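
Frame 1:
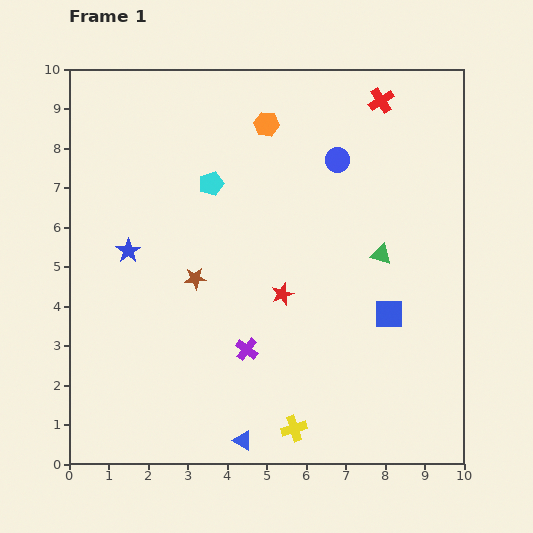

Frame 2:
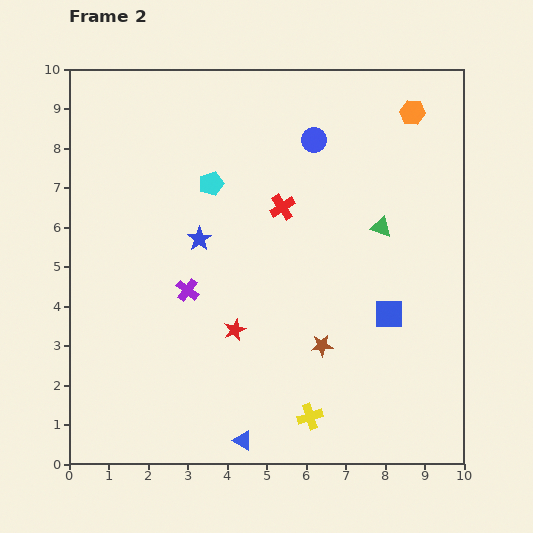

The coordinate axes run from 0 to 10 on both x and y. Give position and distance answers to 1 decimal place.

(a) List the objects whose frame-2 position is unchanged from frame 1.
the cyan pentagon, the blue triangle, the blue square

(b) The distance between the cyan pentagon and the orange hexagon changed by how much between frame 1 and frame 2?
+3.3

Distance in frame 1: 2.1. Distance in frame 2: 5.4.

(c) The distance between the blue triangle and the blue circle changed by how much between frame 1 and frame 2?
+0.3

Distance in frame 1: 7.5. Distance in frame 2: 7.8.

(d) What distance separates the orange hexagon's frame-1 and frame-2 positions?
3.7

The orange hexagon moved from (5.0, 8.6) to (8.7, 8.9), a distance of √(3.7² + 0.3²) ≈ 3.7.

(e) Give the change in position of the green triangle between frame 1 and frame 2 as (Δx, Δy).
(0.0, 0.7)

The green triangle was at (7.9, 5.3) in frame 1 and (7.9, 6.0) in frame 2.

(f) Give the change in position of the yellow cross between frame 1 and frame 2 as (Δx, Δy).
(0.4, 0.3)

The yellow cross was at (5.7, 0.9) in frame 1 and (6.1, 1.2) in frame 2.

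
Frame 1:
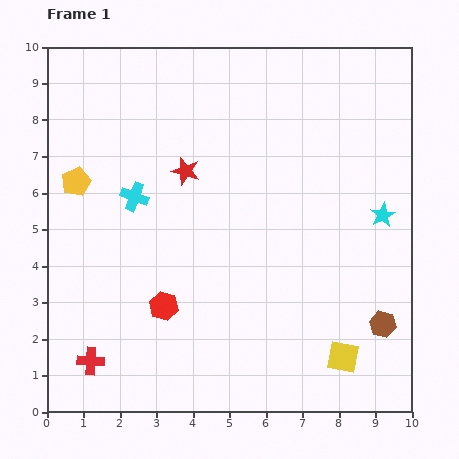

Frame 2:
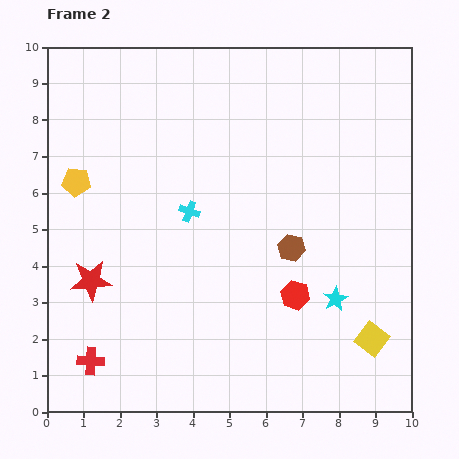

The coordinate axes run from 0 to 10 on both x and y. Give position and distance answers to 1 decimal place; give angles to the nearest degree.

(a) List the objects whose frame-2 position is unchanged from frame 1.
the yellow pentagon, the red cross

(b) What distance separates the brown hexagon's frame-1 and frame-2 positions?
3.3

The brown hexagon moved from (9.2, 2.4) to (6.7, 4.5), a distance of √(2.5² + 2.1²) ≈ 3.3.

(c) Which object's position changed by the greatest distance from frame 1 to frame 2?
the red star

(moved 4.0; next 3.6)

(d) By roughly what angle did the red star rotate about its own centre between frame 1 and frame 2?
21° counter-clockwise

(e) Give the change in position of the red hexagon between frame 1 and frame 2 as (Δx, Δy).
(3.6, 0.3)

The red hexagon was at (3.2, 2.9) in frame 1 and (6.8, 3.2) in frame 2.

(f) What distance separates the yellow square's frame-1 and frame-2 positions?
0.9

The yellow square moved from (8.1, 1.5) to (8.9, 2.0), a distance of √(0.8² + 0.5²) ≈ 0.9.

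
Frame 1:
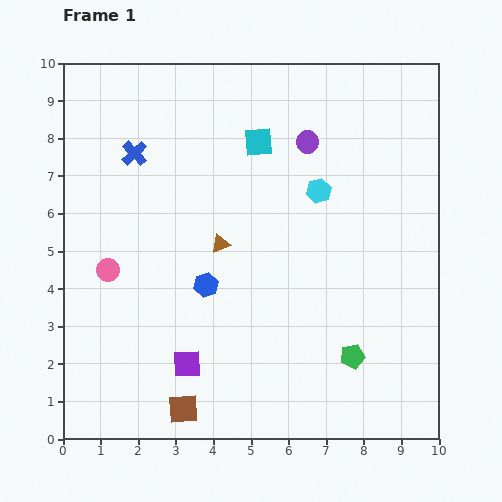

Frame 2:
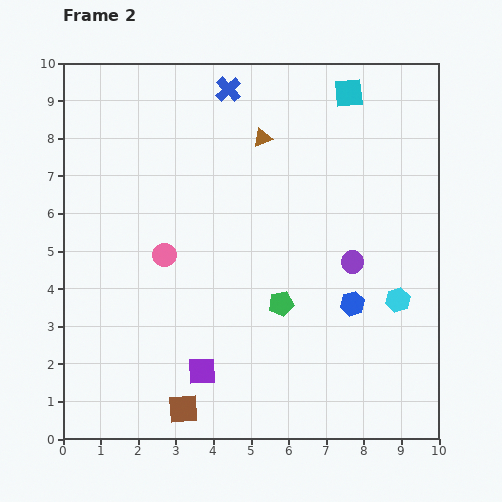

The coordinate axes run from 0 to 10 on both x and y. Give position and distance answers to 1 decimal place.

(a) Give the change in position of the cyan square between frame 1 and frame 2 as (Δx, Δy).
(2.4, 1.3)

The cyan square was at (5.2, 7.9) in frame 1 and (7.6, 9.2) in frame 2.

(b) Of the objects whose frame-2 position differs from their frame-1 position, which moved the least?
the purple square

(moved 0.4)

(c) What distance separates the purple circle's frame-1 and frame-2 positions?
3.4

The purple circle moved from (6.5, 7.9) to (7.7, 4.7), a distance of √(1.2² + 3.2²) ≈ 3.4.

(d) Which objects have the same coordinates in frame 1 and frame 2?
the brown square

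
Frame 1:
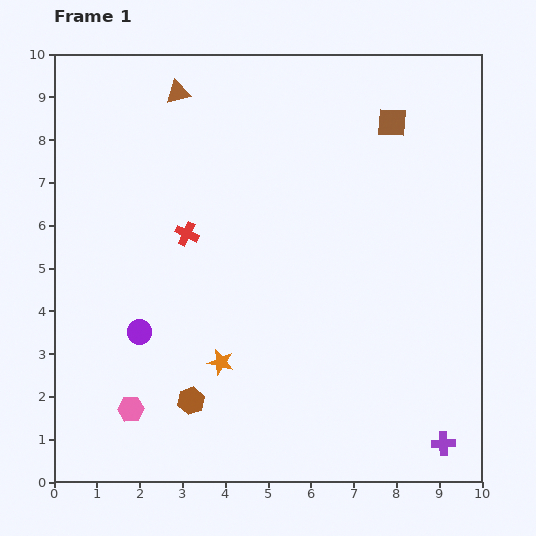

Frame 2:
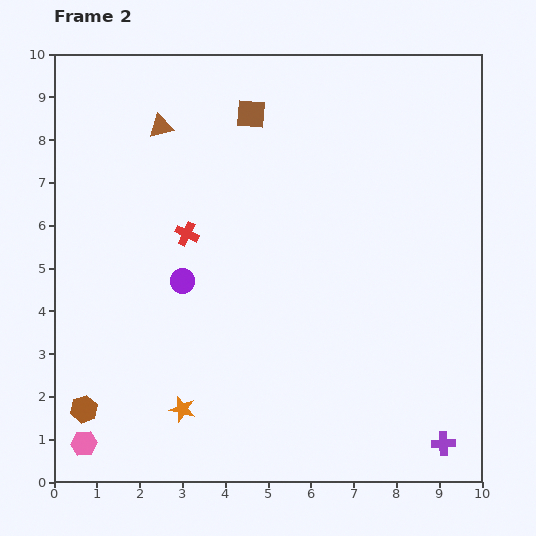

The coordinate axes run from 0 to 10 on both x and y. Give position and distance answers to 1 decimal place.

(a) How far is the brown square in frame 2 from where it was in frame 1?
3.3

The brown square moved from (7.9, 8.4) to (4.6, 8.6), a distance of √(3.3² + 0.2²) ≈ 3.3.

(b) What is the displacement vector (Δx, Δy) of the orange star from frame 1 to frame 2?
(-0.9, -1.1)

The orange star was at (3.9, 2.8) in frame 1 and (3.0, 1.7) in frame 2.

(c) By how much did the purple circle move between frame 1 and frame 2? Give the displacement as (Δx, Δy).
(1.0, 1.2)

The purple circle was at (2.0, 3.5) in frame 1 and (3.0, 4.7) in frame 2.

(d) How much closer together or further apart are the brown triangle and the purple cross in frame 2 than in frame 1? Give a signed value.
-0.4

Distance in frame 1: 10.3. Distance in frame 2: 9.9.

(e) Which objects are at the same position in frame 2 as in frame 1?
the purple cross, the red cross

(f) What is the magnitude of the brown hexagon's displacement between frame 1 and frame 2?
2.5

The brown hexagon moved from (3.2, 1.9) to (0.7, 1.7), a distance of √(2.5² + 0.2²) ≈ 2.5.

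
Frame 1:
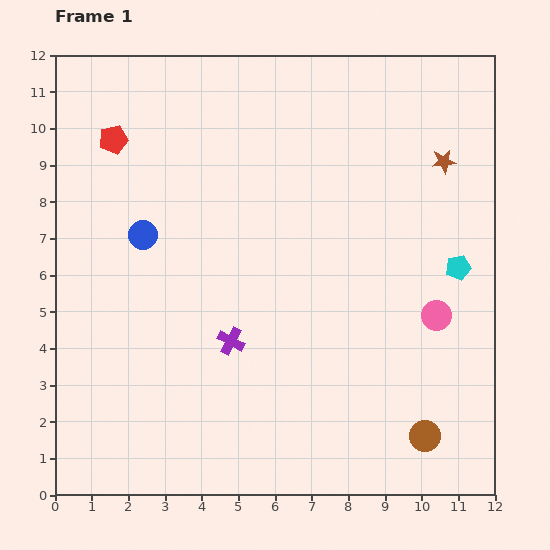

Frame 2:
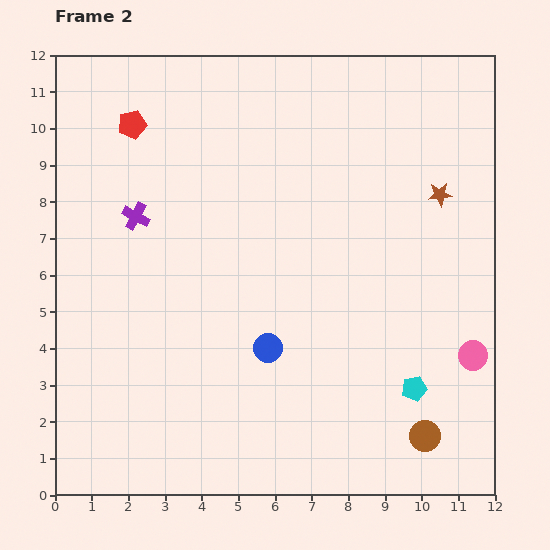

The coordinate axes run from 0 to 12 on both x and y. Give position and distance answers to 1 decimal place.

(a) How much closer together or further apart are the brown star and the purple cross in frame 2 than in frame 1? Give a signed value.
+0.7

Distance in frame 1: 7.6. Distance in frame 2: 8.3.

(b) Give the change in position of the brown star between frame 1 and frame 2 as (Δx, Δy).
(-0.1, -0.9)

The brown star was at (10.6, 9.1) in frame 1 and (10.5, 8.2) in frame 2.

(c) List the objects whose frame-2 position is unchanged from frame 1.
the brown circle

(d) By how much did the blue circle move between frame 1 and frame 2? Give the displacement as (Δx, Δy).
(3.4, -3.1)

The blue circle was at (2.4, 7.1) in frame 1 and (5.8, 4.0) in frame 2.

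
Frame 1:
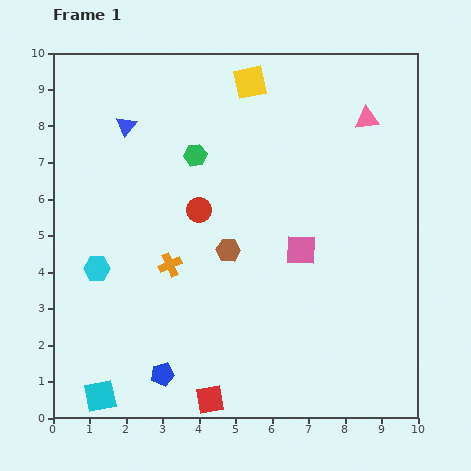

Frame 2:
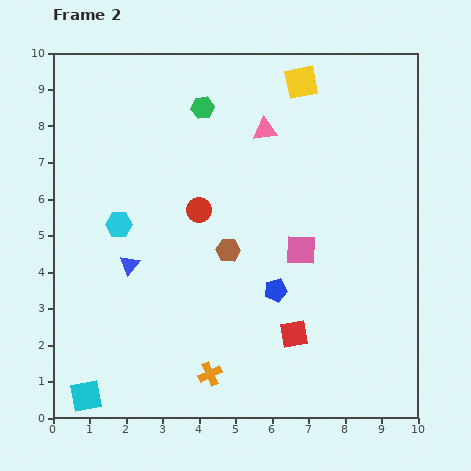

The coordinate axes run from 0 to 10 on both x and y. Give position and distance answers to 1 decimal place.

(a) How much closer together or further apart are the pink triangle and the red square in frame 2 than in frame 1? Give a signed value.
-3.1

Distance in frame 1: 8.8. Distance in frame 2: 5.7.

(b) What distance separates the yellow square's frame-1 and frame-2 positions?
1.4

The yellow square moved from (5.4, 9.2) to (6.8, 9.2), a distance of √(1.4² + 0.0²) ≈ 1.4.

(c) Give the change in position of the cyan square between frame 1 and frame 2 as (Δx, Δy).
(-0.4, 0.0)

The cyan square was at (1.3, 0.6) in frame 1 and (0.9, 0.6) in frame 2.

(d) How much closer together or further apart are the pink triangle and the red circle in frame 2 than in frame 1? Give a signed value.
-2.4

Distance in frame 1: 5.2. Distance in frame 2: 2.8.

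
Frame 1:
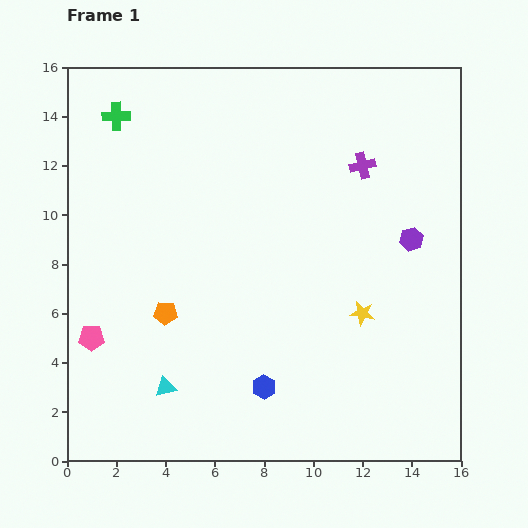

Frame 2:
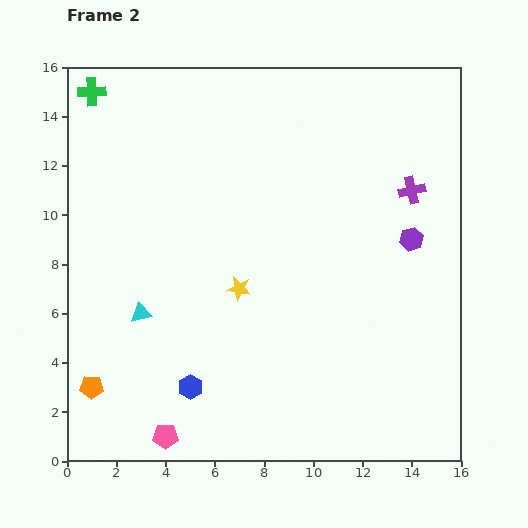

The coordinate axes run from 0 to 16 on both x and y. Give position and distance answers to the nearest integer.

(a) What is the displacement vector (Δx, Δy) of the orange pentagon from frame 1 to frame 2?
(-3, -3)

The orange pentagon was at (4, 6) in frame 1 and (1, 3) in frame 2.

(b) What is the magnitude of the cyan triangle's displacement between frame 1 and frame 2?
3

The cyan triangle moved from (4, 3) to (3, 6), a distance of √(1² + 3²) ≈ 3.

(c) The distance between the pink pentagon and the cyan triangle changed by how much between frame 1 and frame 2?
+1

Distance in frame 1: 4. Distance in frame 2: 5.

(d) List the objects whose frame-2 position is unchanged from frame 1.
the purple hexagon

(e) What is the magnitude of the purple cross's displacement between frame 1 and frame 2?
2

The purple cross moved from (12, 12) to (14, 11), a distance of √(2² + 1²) ≈ 2.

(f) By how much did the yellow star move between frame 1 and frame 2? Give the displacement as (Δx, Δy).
(-5, 1)

The yellow star was at (12, 6) in frame 1 and (7, 7) in frame 2.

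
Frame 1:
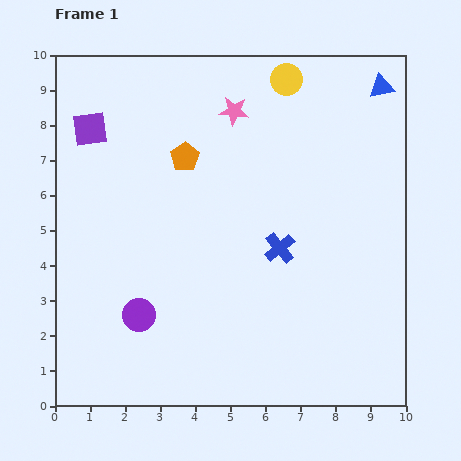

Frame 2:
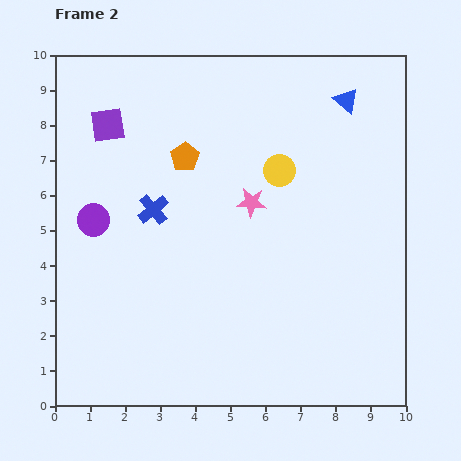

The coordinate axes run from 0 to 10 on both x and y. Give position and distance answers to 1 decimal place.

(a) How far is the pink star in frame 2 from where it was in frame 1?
2.6

The pink star moved from (5.1, 8.4) to (5.6, 5.8), a distance of √(0.5² + 2.6²) ≈ 2.6.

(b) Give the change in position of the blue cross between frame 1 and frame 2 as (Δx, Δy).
(-3.6, 1.1)

The blue cross was at (6.4, 4.5) in frame 1 and (2.8, 5.6) in frame 2.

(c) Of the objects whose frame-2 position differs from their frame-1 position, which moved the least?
the purple square

(moved 0.5)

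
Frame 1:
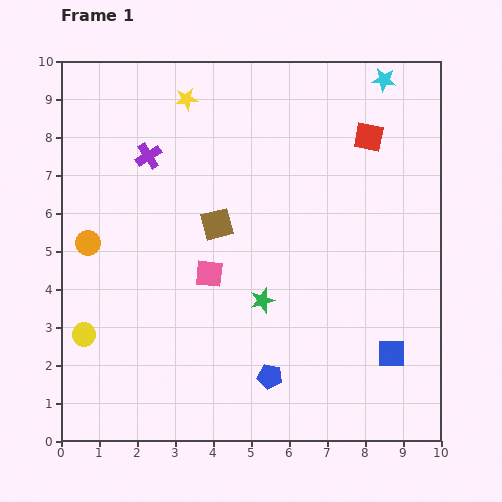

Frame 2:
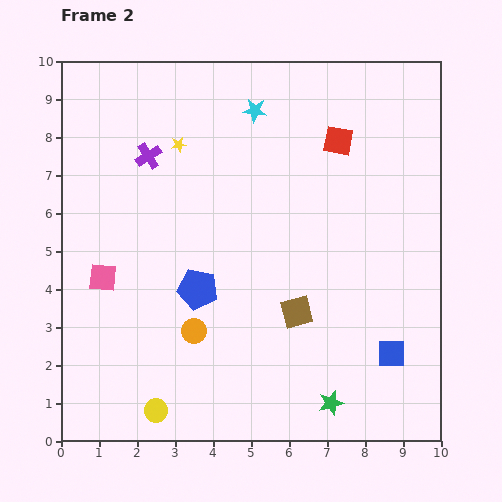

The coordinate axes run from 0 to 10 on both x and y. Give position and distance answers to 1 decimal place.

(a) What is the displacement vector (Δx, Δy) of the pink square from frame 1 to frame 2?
(-2.8, -0.1)

The pink square was at (3.9, 4.4) in frame 1 and (1.1, 4.3) in frame 2.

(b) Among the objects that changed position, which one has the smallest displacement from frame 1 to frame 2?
the red square

(moved 0.8)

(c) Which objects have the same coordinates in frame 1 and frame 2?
the blue square, the purple cross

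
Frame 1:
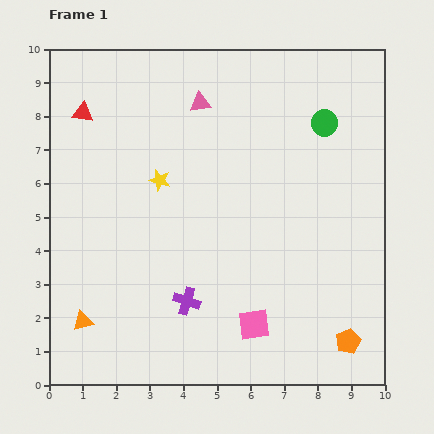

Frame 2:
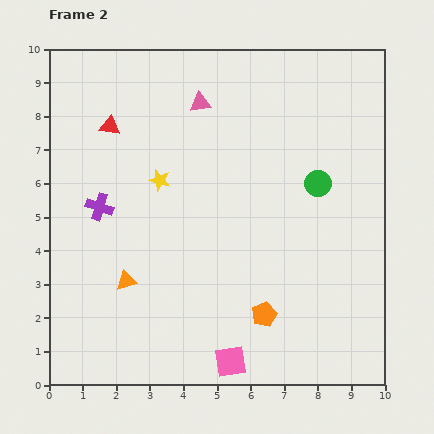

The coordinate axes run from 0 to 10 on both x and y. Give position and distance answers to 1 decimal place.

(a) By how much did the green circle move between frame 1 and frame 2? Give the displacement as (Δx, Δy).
(-0.2, -1.8)

The green circle was at (8.2, 7.8) in frame 1 and (8.0, 6.0) in frame 2.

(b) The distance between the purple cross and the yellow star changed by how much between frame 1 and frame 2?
-1.7

Distance in frame 1: 3.7. Distance in frame 2: 2.0.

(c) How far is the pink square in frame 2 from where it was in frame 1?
1.3

The pink square moved from (6.1, 1.8) to (5.4, 0.7), a distance of √(0.7² + 1.1²) ≈ 1.3.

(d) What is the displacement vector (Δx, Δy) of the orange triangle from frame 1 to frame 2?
(1.3, 1.2)

The orange triangle was at (1.0, 1.9) in frame 1 and (2.3, 3.1) in frame 2.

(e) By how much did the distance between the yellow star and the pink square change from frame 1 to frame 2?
+0.7

Distance in frame 1: 5.1. Distance in frame 2: 5.8.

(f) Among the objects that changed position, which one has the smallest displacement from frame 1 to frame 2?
the red triangle

(moved 0.9)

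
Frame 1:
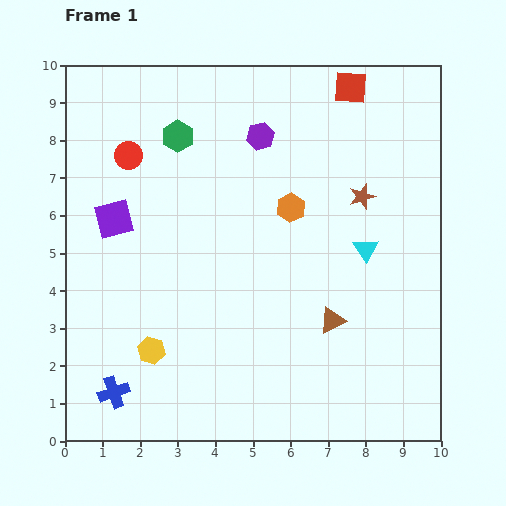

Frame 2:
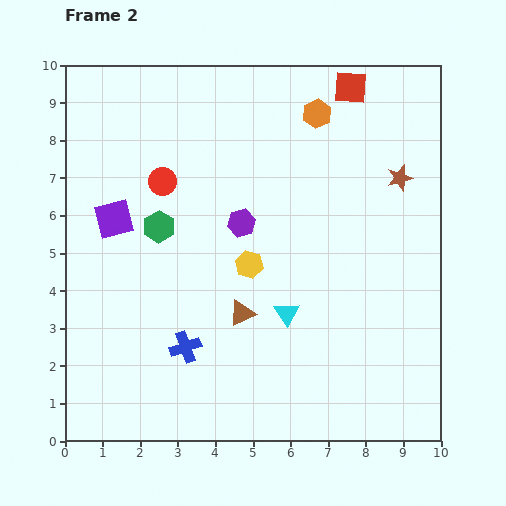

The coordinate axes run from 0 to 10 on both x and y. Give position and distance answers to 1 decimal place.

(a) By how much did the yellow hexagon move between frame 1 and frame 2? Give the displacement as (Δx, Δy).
(2.6, 2.3)

The yellow hexagon was at (2.3, 2.4) in frame 1 and (4.9, 4.7) in frame 2.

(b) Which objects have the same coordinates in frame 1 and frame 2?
the purple square, the red square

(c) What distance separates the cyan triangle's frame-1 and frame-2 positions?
2.7

The cyan triangle moved from (8.0, 5.1) to (5.9, 3.4), a distance of √(2.1² + 1.7²) ≈ 2.7.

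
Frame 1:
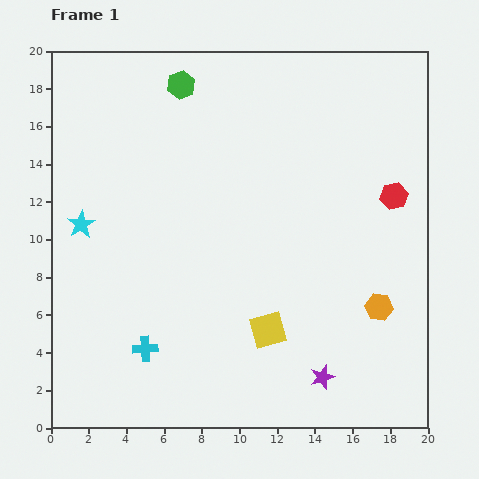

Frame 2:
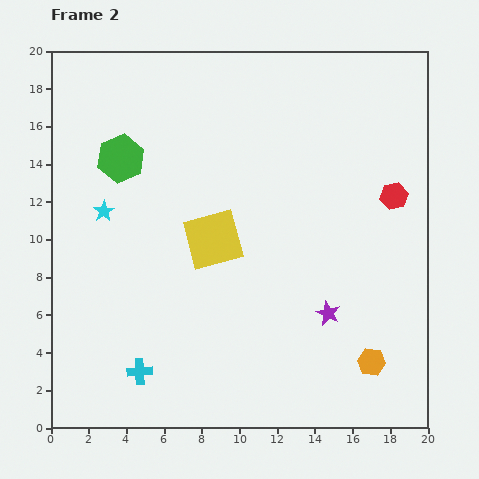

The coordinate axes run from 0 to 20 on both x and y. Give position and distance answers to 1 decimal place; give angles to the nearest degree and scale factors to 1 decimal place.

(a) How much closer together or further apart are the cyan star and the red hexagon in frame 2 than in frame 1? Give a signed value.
-1.3

Distance in frame 1: 16.7. Distance in frame 2: 15.4.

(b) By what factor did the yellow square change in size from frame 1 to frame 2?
1.6×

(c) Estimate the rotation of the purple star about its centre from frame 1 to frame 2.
30° counter-clockwise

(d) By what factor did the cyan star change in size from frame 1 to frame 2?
0.8×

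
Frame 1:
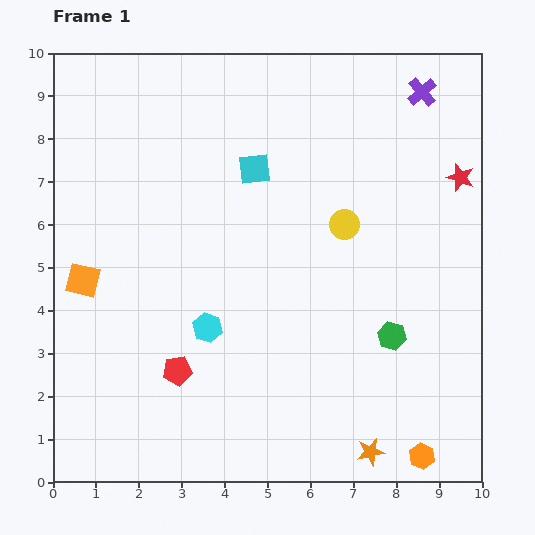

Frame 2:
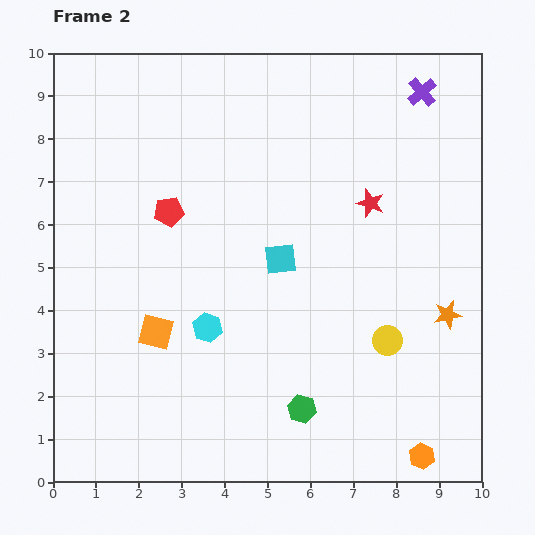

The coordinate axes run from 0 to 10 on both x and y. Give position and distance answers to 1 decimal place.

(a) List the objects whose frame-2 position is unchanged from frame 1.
the orange hexagon, the purple cross, the cyan hexagon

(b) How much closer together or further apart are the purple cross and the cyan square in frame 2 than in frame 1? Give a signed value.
+0.8

Distance in frame 1: 4.3. Distance in frame 2: 5.1.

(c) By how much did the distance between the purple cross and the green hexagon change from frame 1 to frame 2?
+2.2

Distance in frame 1: 5.7. Distance in frame 2: 7.9.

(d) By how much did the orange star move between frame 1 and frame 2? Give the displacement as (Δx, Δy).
(1.8, 3.2)

The orange star was at (7.4, 0.7) in frame 1 and (9.2, 3.9) in frame 2.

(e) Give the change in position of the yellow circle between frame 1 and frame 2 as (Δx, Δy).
(1.0, -2.7)

The yellow circle was at (6.8, 6.0) in frame 1 and (7.8, 3.3) in frame 2.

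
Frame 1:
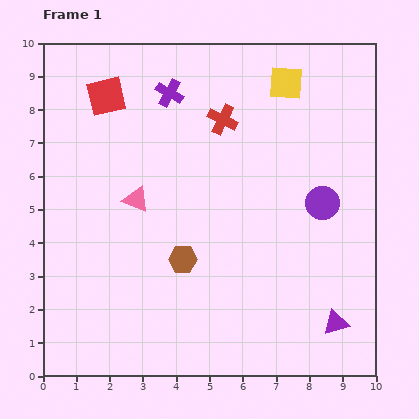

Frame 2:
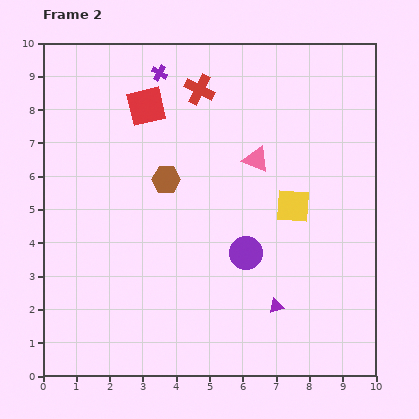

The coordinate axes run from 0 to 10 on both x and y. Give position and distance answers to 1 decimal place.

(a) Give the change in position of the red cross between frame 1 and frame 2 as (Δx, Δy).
(-0.7, 0.9)

The red cross was at (5.4, 7.7) in frame 1 and (4.7, 8.6) in frame 2.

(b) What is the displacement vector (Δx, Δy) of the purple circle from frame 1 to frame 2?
(-2.3, -1.5)

The purple circle was at (8.4, 5.2) in frame 1 and (6.1, 3.7) in frame 2.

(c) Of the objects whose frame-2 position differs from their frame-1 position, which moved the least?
the purple cross

(moved 0.7)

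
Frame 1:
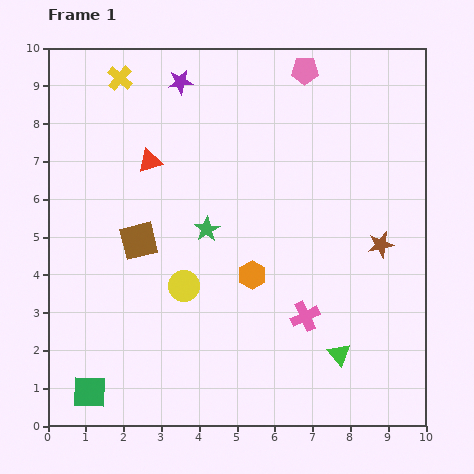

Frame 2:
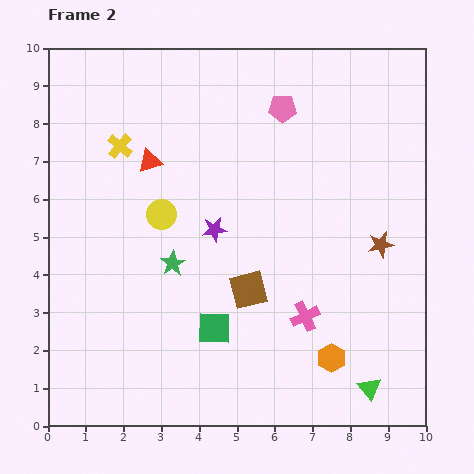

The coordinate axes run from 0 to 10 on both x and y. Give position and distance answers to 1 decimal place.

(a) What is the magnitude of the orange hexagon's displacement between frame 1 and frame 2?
3.0

The orange hexagon moved from (5.4, 4.0) to (7.5, 1.8), a distance of √(2.1² + 2.2²) ≈ 3.0.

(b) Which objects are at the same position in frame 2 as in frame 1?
the brown star, the pink cross, the red triangle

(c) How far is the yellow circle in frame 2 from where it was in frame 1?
2.0

The yellow circle moved from (3.6, 3.7) to (3.0, 5.6), a distance of √(0.6² + 1.9²) ≈ 2.0.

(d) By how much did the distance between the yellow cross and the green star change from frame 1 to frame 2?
-1.2

Distance in frame 1: 4.6. Distance in frame 2: 3.4.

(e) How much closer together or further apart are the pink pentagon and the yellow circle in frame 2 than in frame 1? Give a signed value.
-2.2

Distance in frame 1: 6.5. Distance in frame 2: 4.3.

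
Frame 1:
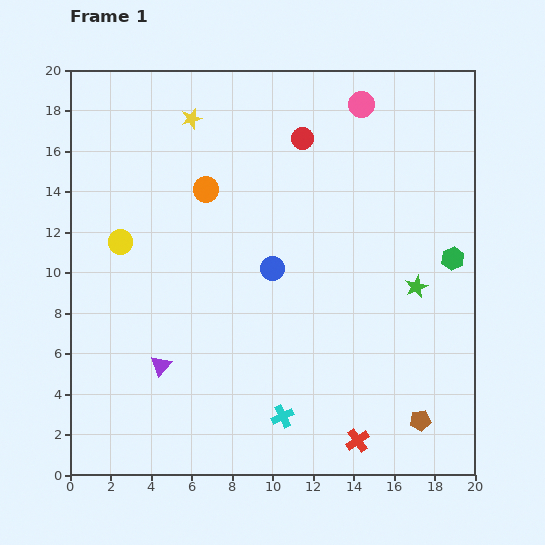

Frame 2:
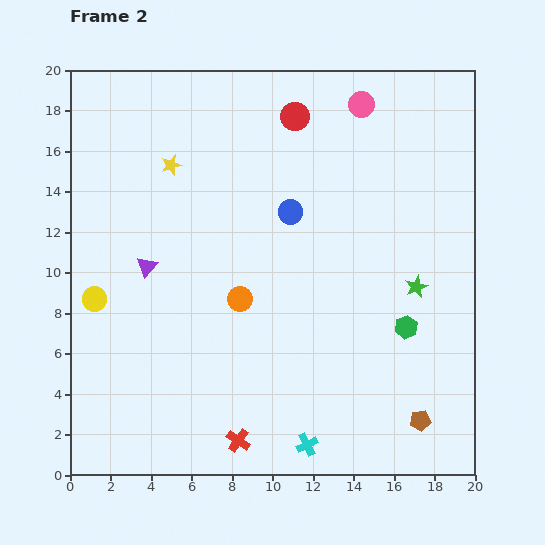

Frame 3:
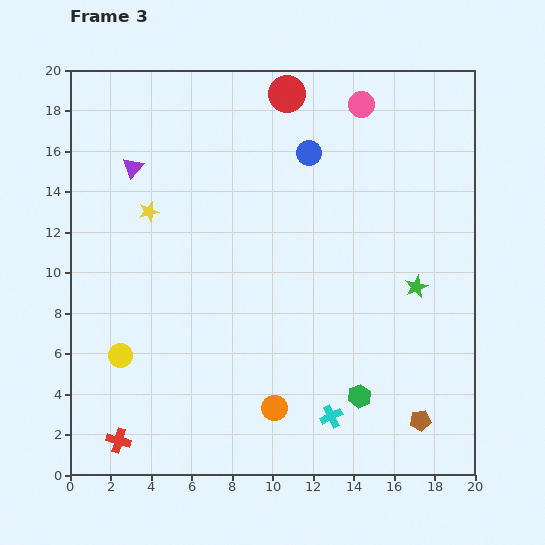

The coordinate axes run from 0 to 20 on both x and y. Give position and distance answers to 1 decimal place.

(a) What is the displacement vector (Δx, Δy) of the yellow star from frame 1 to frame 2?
(-1.0, -2.3)

The yellow star was at (6.0, 17.6) in frame 1 and (5.0, 15.3) in frame 2.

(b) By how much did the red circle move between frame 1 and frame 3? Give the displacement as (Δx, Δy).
(-0.8, 2.2)

The red circle was at (11.5, 16.6) in frame 1 and (10.7, 18.8) in frame 3.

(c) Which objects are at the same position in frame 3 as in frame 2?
the green star, the pink circle, the brown pentagon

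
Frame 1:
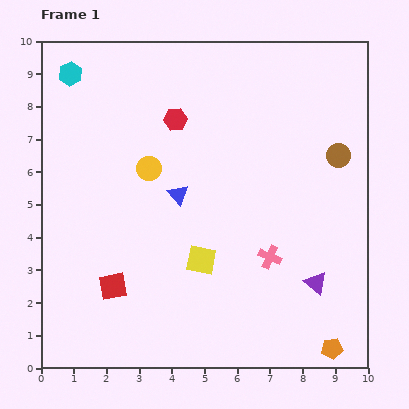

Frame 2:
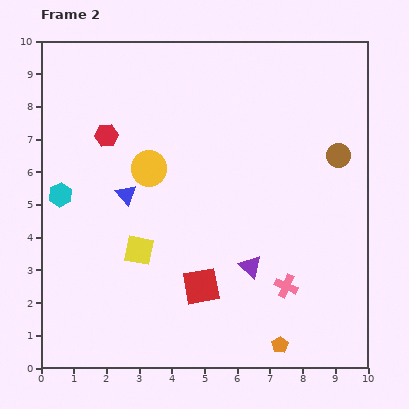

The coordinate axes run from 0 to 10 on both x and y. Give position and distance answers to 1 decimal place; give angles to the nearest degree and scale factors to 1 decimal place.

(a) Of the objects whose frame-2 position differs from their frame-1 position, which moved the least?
the pink cross

(moved 1.0)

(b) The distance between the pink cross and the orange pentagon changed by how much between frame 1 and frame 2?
-1.6

Distance in frame 1: 3.4. Distance in frame 2: 1.8.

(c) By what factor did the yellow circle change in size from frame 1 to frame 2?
1.4×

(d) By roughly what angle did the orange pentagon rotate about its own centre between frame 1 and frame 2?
26° counter-clockwise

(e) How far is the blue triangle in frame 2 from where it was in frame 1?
1.6

The blue triangle moved from (4.2, 5.3) to (2.6, 5.3), a distance of √(1.6² + 0.0²) ≈ 1.6.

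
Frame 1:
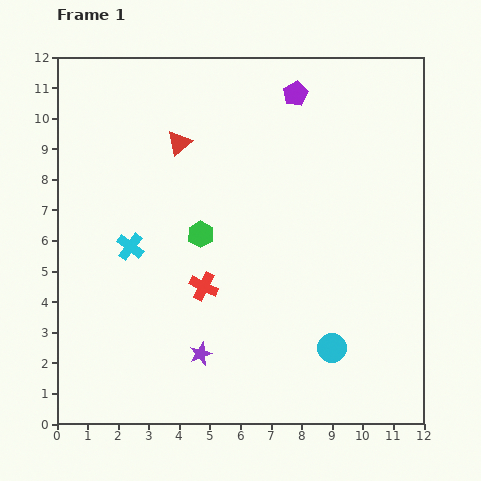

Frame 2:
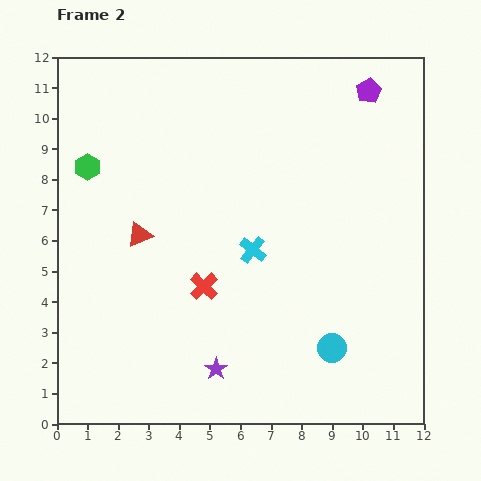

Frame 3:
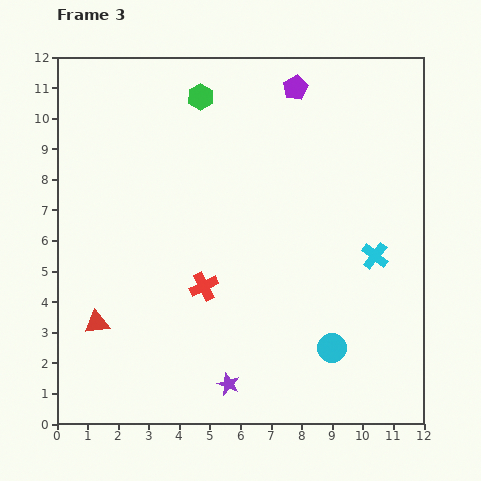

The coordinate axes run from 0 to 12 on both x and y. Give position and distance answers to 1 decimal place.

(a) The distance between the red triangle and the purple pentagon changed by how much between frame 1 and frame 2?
+4.8

Distance in frame 1: 4.1. Distance in frame 2: 8.9.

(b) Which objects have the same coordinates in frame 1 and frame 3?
the cyan circle, the red cross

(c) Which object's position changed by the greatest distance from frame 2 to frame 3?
the green hexagon

(moved 4.4; next 4.0)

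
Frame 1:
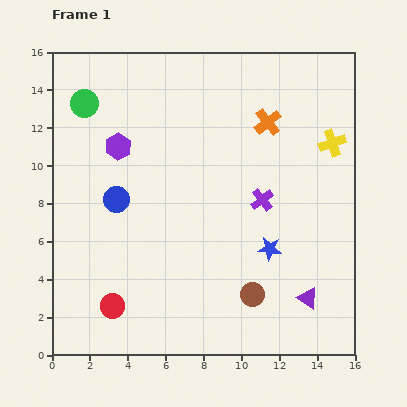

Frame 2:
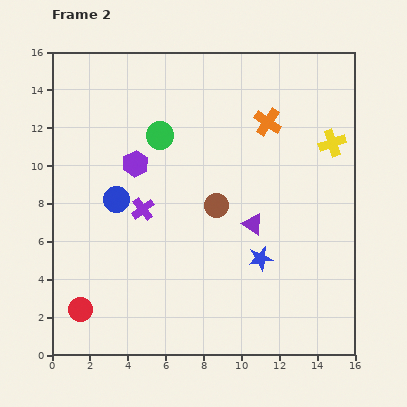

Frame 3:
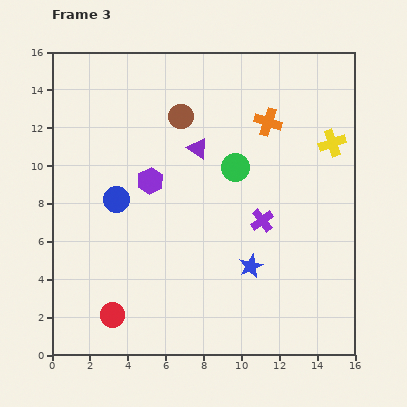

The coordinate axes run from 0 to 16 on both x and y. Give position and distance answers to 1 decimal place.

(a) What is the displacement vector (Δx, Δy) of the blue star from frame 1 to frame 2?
(-0.5, -0.5)

The blue star was at (11.5, 5.6) in frame 1 and (11.0, 5.1) in frame 2.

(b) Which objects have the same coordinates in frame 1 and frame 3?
the blue circle, the yellow cross, the orange cross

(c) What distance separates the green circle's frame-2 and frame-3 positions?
4.3

The green circle moved from (5.7, 11.6) to (9.7, 9.9), a distance of √(4.0² + 1.7²) ≈ 4.3.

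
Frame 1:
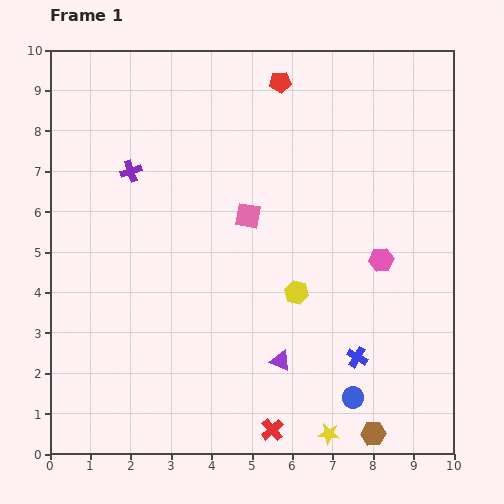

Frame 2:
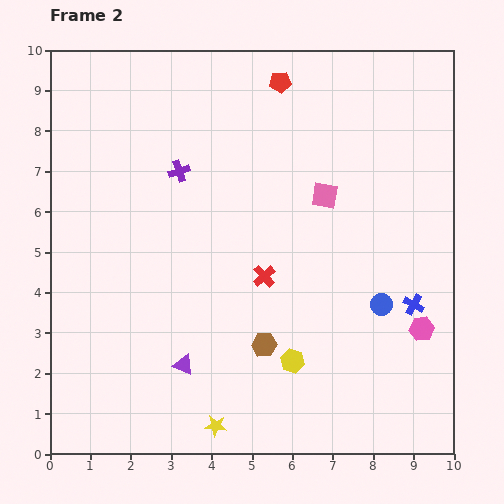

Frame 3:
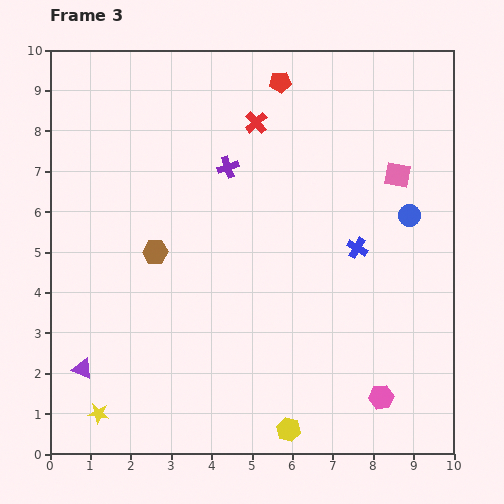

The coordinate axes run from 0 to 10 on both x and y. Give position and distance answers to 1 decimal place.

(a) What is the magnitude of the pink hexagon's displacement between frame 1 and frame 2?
2.0

The pink hexagon moved from (8.2, 4.8) to (9.2, 3.1), a distance of √(1.0² + 1.7²) ≈ 2.0.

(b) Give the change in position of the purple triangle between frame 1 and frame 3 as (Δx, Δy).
(-4.9, -0.2)

The purple triangle was at (5.7, 2.3) in frame 1 and (0.8, 2.1) in frame 3.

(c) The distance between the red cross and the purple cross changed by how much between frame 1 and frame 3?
-6.0

Distance in frame 1: 7.3. Distance in frame 3: 1.3.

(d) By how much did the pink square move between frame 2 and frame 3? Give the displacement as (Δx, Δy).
(1.8, 0.5)

The pink square was at (6.8, 6.4) in frame 2 and (8.6, 6.9) in frame 3.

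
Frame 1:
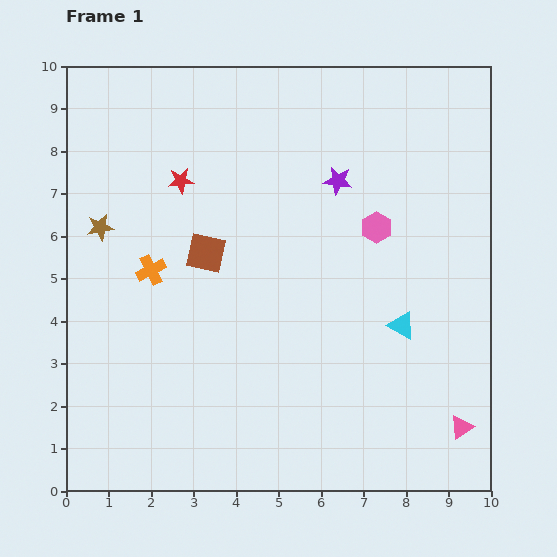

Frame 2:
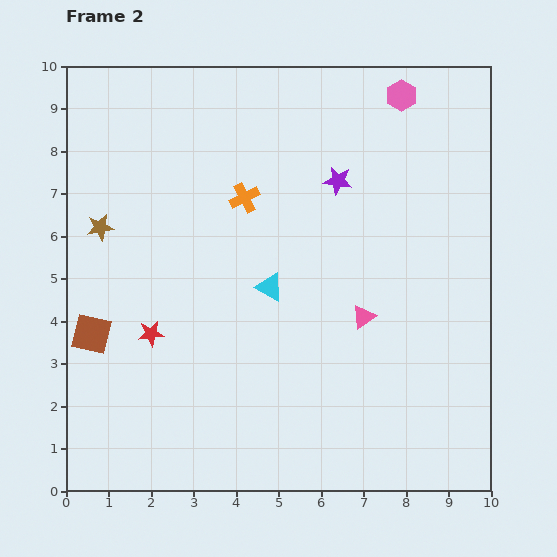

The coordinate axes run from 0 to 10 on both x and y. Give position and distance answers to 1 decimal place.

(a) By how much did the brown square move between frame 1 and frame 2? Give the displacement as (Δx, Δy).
(-2.7, -1.9)

The brown square was at (3.3, 5.6) in frame 1 and (0.6, 3.7) in frame 2.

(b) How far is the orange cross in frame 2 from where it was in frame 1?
2.8

The orange cross moved from (2.0, 5.2) to (4.2, 6.9), a distance of √(2.2² + 1.7²) ≈ 2.8.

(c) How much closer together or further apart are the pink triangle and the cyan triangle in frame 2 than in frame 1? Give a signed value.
-0.5

Distance in frame 1: 2.8. Distance in frame 2: 2.3.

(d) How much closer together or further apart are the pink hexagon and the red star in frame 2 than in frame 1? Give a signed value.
+3.4

Distance in frame 1: 4.7. Distance in frame 2: 8.1.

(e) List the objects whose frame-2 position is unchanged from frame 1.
the brown star, the purple star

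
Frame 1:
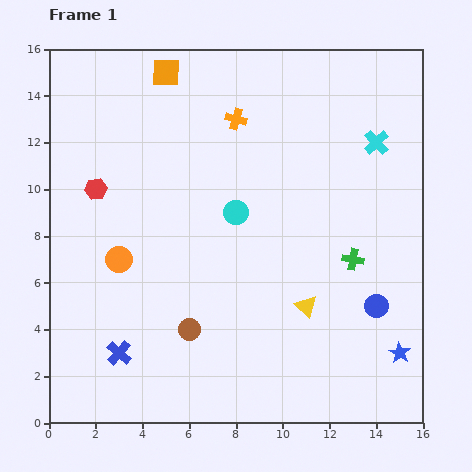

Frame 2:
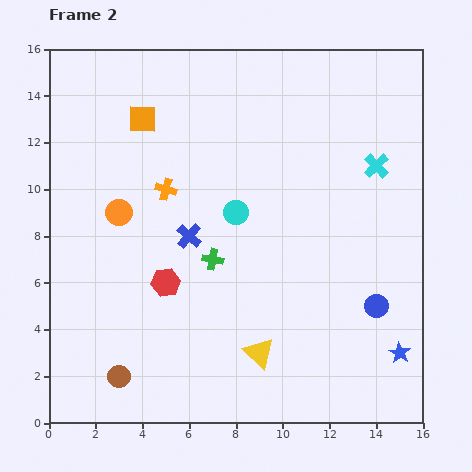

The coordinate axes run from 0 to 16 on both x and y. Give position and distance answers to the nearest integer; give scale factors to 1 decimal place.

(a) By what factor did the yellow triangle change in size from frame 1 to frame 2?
1.4×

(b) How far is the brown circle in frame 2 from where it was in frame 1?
4

The brown circle moved from (6, 4) to (3, 2), a distance of √(3² + 2²) ≈ 4.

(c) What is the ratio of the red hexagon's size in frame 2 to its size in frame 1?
1.3×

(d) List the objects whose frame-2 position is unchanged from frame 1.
the blue circle, the cyan circle, the blue star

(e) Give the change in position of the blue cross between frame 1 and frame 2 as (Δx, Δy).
(3, 5)

The blue cross was at (3, 3) in frame 1 and (6, 8) in frame 2.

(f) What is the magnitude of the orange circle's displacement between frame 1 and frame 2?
2

The orange circle moved from (3, 7) to (3, 9), a distance of √(0² + 2²) ≈ 2.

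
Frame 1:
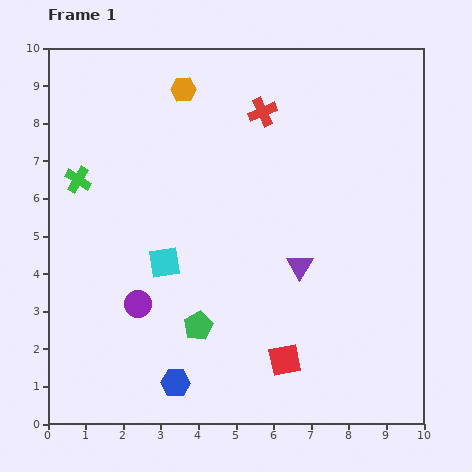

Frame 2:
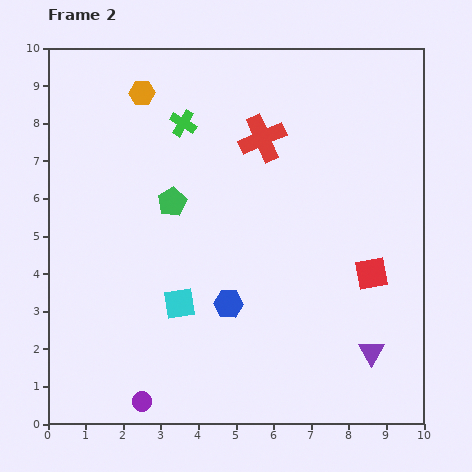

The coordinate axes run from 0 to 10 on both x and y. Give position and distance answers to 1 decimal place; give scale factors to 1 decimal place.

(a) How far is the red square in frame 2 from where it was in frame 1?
3.3

The red square moved from (6.3, 1.7) to (8.6, 4.0), a distance of √(2.3² + 2.3²) ≈ 3.3.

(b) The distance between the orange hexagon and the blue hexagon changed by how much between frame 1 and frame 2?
-1.7

Distance in frame 1: 7.8. Distance in frame 2: 6.1.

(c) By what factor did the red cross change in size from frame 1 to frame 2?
1.6×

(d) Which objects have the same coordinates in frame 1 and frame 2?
none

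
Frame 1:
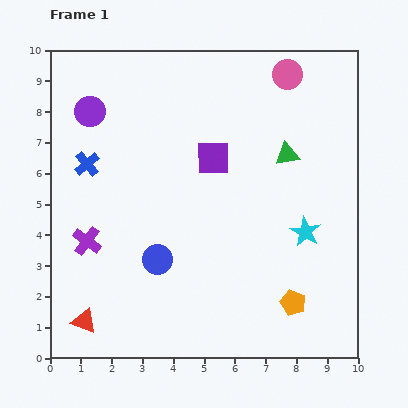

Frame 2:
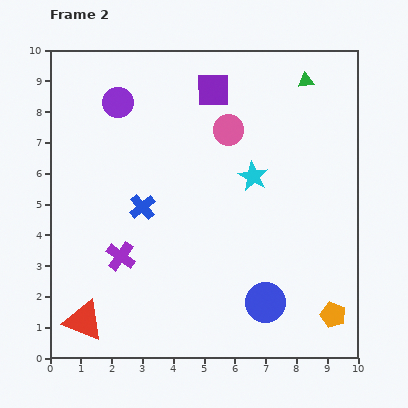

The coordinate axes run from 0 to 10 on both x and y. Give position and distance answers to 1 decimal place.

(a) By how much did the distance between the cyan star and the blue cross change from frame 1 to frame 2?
-3.7

Distance in frame 1: 7.4. Distance in frame 2: 3.7.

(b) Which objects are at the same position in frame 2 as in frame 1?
the red triangle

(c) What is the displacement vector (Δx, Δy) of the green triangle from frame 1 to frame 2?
(0.6, 2.4)

The green triangle was at (7.7, 6.6) in frame 1 and (8.3, 9.0) in frame 2.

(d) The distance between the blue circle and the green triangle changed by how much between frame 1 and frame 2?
+1.9

Distance in frame 1: 5.4. Distance in frame 2: 7.3.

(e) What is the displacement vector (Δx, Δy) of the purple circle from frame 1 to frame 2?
(0.9, 0.3)

The purple circle was at (1.3, 8.0) in frame 1 and (2.2, 8.3) in frame 2.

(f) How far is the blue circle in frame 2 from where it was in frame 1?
3.8

The blue circle moved from (3.5, 3.2) to (7.0, 1.8), a distance of √(3.5² + 1.4²) ≈ 3.8.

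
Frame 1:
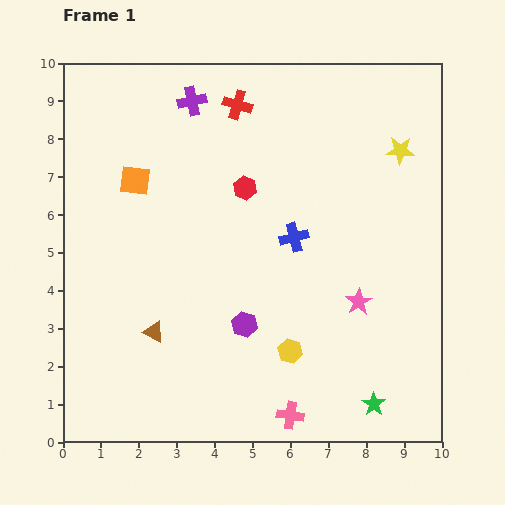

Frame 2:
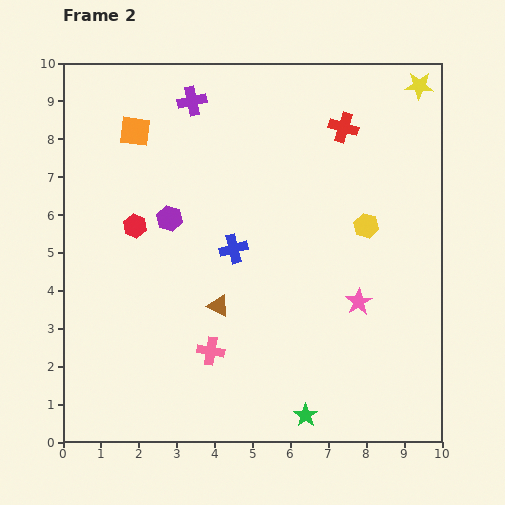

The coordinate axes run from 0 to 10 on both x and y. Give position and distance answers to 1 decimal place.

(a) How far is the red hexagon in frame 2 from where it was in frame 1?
3.1

The red hexagon moved from (4.8, 6.7) to (1.9, 5.7), a distance of √(2.9² + 1.0²) ≈ 3.1.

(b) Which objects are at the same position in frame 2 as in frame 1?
the pink star, the purple cross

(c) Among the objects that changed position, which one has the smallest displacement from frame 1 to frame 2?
the orange square

(moved 1.3)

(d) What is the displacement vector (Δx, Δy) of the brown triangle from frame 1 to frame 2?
(1.7, 0.7)

The brown triangle was at (2.4, 2.9) in frame 1 and (4.1, 3.6) in frame 2.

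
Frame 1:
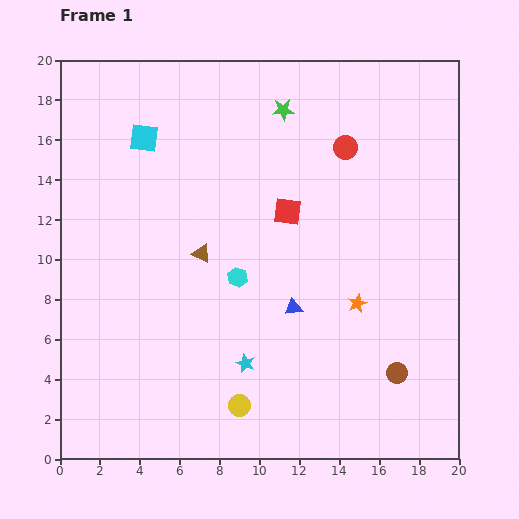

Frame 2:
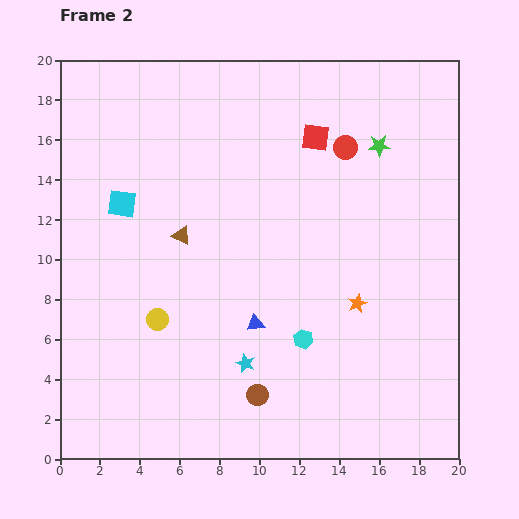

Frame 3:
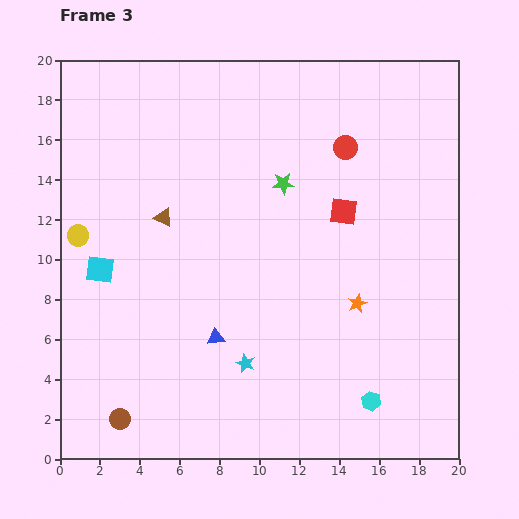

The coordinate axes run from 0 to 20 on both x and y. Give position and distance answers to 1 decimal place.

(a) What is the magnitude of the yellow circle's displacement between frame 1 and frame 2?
5.9

The yellow circle moved from (9.0, 2.7) to (4.9, 7.0), a distance of √(4.1² + 4.3²) ≈ 5.9.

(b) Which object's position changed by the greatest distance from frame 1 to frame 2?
the brown circle

(moved 7.1; next 5.9)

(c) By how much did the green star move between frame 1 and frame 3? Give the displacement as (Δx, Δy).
(0.0, -3.7)

The green star was at (11.2, 17.5) in frame 1 and (11.2, 13.8) in frame 3.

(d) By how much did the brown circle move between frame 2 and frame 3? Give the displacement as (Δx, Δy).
(-6.9, -1.2)

The brown circle was at (9.9, 3.2) in frame 2 and (3.0, 2.0) in frame 3.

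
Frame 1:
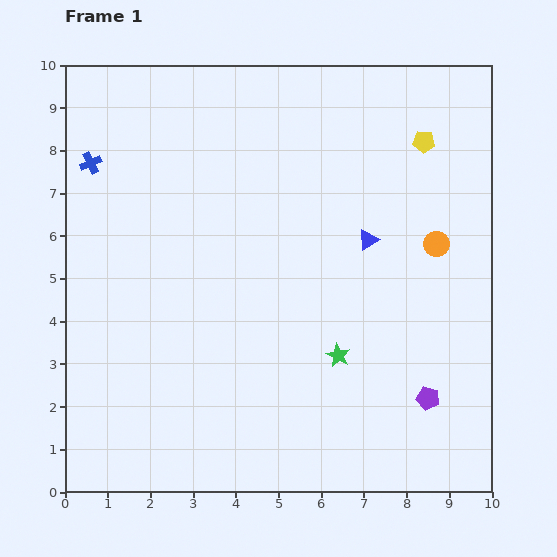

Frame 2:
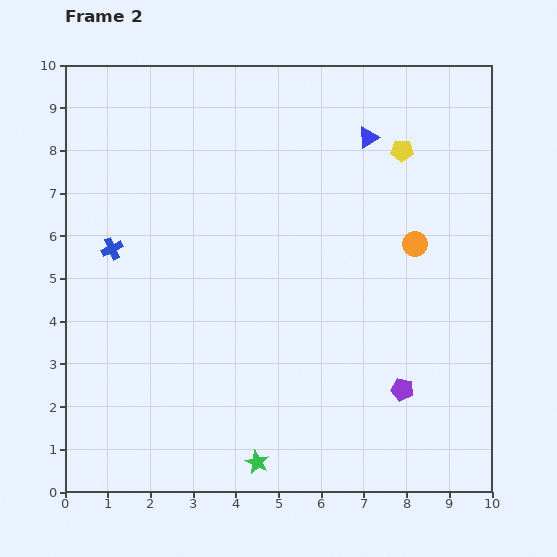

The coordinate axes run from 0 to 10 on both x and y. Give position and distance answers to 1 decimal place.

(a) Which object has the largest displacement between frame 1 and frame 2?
the green star

(moved 3.1; next 2.4)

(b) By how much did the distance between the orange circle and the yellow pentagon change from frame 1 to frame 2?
-0.2

Distance in frame 1: 2.4. Distance in frame 2: 2.2.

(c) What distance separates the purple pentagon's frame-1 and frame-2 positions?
0.6

The purple pentagon moved from (8.5, 2.2) to (7.9, 2.4), a distance of √(0.6² + 0.2²) ≈ 0.6.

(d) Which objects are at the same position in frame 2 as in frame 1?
none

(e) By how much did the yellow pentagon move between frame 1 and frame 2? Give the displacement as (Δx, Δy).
(-0.5, -0.2)

The yellow pentagon was at (8.4, 8.2) in frame 1 and (7.9, 8.0) in frame 2.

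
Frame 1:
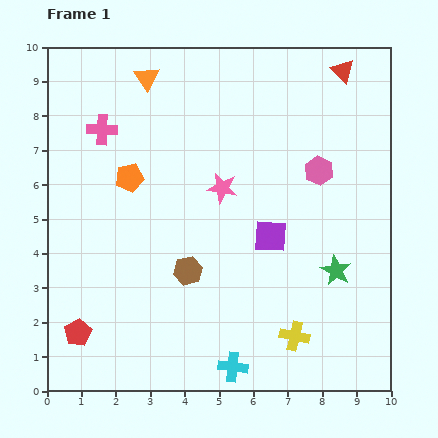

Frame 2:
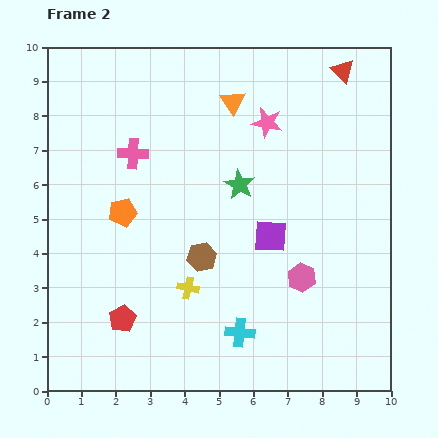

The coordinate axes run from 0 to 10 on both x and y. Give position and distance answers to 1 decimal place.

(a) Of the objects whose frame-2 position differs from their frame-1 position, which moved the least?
the brown hexagon

(moved 0.6)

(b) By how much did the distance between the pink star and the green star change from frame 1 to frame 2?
-2.1

Distance in frame 1: 4.1. Distance in frame 2: 2.0.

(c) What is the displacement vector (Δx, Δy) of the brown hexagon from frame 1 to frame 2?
(0.4, 0.4)

The brown hexagon was at (4.1, 3.5) in frame 1 and (4.5, 3.9) in frame 2.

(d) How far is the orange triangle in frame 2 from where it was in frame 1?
2.6

The orange triangle moved from (2.9, 9.1) to (5.4, 8.4), a distance of √(2.5² + 0.7²) ≈ 2.6.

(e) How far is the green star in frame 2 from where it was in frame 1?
3.8

The green star moved from (8.4, 3.5) to (5.6, 6.0), a distance of √(2.8² + 2.5²) ≈ 3.8.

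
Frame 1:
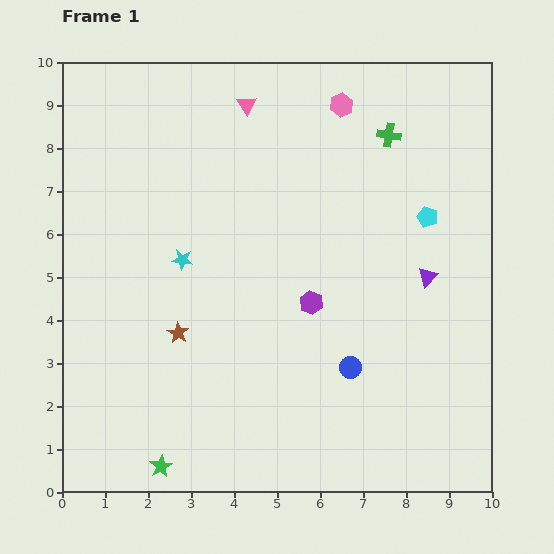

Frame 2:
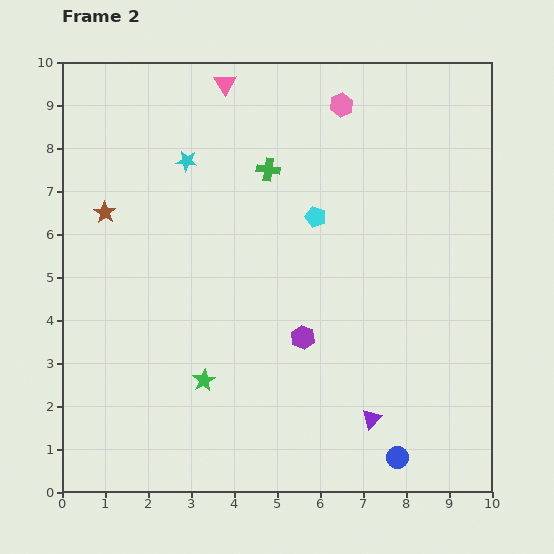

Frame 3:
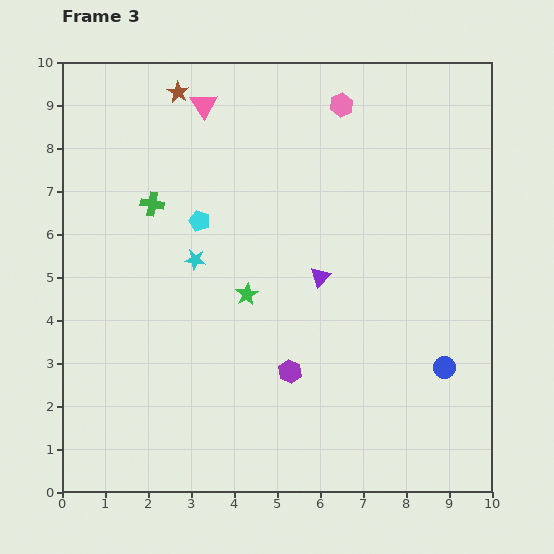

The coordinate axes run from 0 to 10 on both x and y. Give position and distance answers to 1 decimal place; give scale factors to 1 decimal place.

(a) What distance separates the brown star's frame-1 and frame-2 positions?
3.3

The brown star moved from (2.7, 3.7) to (1.0, 6.5), a distance of √(1.7² + 2.8²) ≈ 3.3.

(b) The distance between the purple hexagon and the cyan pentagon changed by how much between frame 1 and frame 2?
-0.6

Distance in frame 1: 3.4. Distance in frame 2: 2.8.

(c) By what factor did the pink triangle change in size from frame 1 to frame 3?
1.4×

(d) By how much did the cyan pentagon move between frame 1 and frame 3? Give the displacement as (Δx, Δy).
(-5.3, -0.1)

The cyan pentagon was at (8.5, 6.4) in frame 1 and (3.2, 6.3) in frame 3.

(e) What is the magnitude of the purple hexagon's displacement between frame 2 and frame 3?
0.9

The purple hexagon moved from (5.6, 3.6) to (5.3, 2.8), a distance of √(0.3² + 0.8²) ≈ 0.9.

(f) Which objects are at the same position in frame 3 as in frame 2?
the pink hexagon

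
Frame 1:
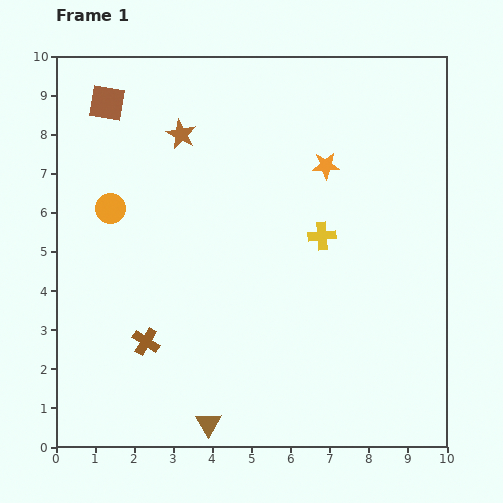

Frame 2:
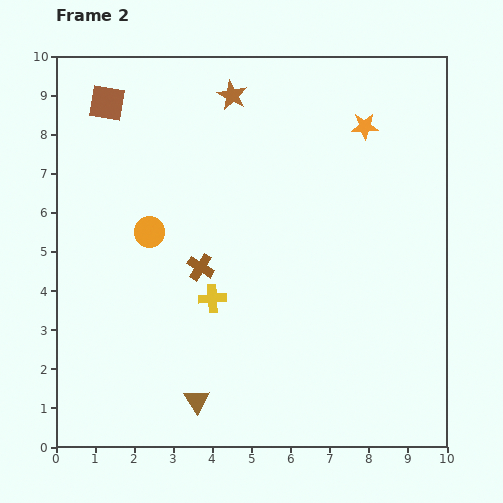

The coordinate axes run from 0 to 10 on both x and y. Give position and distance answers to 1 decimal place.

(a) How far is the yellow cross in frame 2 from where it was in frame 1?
3.2

The yellow cross moved from (6.8, 5.4) to (4.0, 3.8), a distance of √(2.8² + 1.6²) ≈ 3.2.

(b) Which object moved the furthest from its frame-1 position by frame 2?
the yellow cross

(moved 3.2; next 2.4)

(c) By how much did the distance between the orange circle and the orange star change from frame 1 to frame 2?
+0.5

Distance in frame 1: 5.6. Distance in frame 2: 6.1.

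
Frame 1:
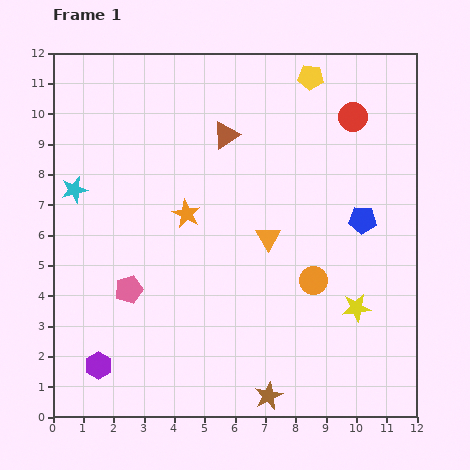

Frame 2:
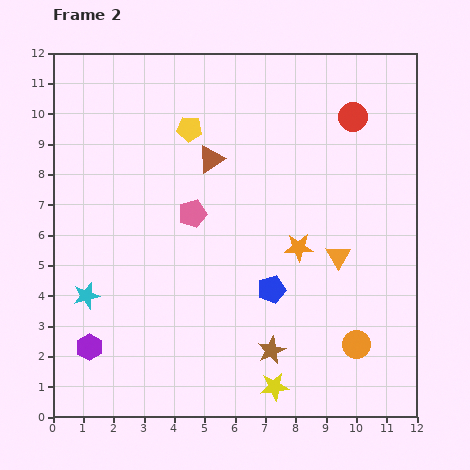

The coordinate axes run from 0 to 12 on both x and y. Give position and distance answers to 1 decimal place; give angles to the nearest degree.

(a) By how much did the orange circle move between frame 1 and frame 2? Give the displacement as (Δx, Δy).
(1.4, -2.1)

The orange circle was at (8.6, 4.5) in frame 1 and (10.0, 2.4) in frame 2.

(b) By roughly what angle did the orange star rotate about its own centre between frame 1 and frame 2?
29° counter-clockwise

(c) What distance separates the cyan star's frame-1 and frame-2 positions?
3.5

The cyan star moved from (0.7, 7.5) to (1.1, 4.0), a distance of √(0.4² + 3.5²) ≈ 3.5.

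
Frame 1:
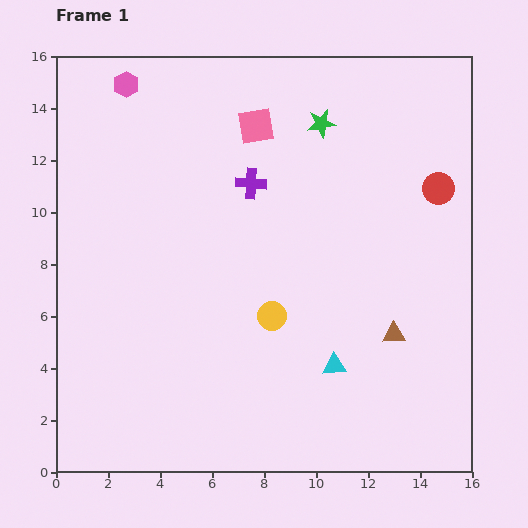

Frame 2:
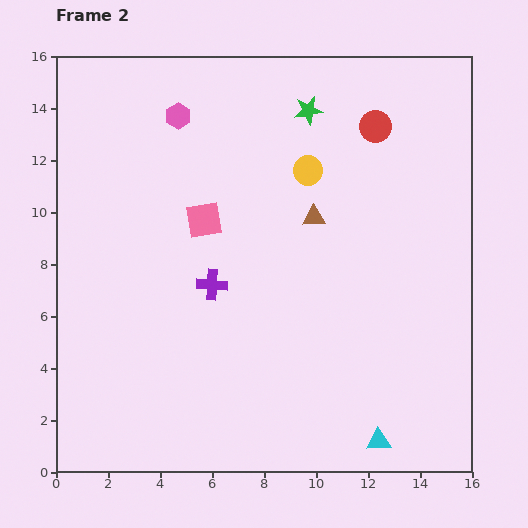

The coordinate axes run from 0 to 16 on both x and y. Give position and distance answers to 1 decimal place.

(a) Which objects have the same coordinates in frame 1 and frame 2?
none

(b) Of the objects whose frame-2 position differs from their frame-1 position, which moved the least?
the green star

(moved 0.7)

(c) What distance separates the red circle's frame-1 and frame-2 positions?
3.4

The red circle moved from (14.7, 10.9) to (12.3, 13.3), a distance of √(2.4² + 2.4²) ≈ 3.4.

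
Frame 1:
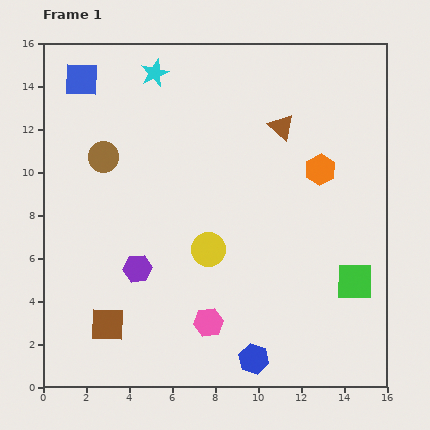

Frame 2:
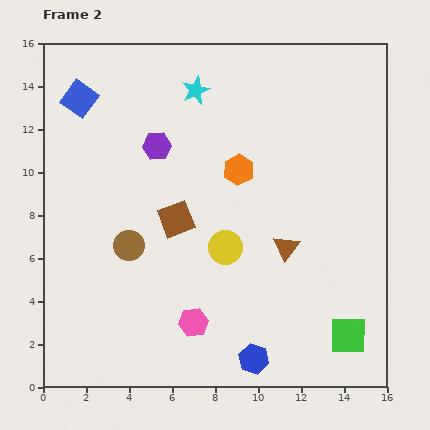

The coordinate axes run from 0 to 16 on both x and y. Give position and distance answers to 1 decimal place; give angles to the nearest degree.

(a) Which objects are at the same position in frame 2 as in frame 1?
the blue hexagon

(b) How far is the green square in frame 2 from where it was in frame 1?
2.5

The green square moved from (14.5, 4.9) to (14.2, 2.4), a distance of √(0.3² + 2.5²) ≈ 2.5.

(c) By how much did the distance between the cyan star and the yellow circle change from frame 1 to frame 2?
-1.2

Distance in frame 1: 8.6. Distance in frame 2: 7.4.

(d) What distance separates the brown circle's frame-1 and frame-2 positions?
4.3

The brown circle moved from (2.8, 10.7) to (4.0, 6.6), a distance of √(1.2² + 4.1²) ≈ 4.3.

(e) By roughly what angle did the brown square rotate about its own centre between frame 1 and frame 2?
22° counter-clockwise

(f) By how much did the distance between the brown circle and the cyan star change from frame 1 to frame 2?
+3.2

Distance in frame 1: 4.6. Distance in frame 2: 7.8.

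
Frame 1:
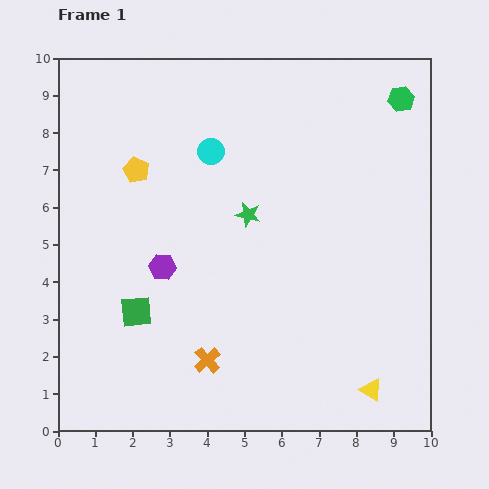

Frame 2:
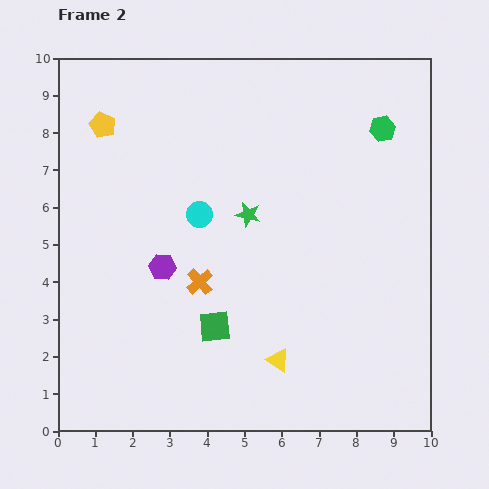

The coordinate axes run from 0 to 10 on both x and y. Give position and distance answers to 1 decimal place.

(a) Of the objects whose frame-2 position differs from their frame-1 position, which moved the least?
the green hexagon

(moved 0.9)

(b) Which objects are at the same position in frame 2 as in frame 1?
the purple hexagon, the green star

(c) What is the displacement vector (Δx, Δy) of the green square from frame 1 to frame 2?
(2.1, -0.4)

The green square was at (2.1, 3.2) in frame 1 and (4.2, 2.8) in frame 2.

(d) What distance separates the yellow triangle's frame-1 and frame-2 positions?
2.6

The yellow triangle moved from (8.4, 1.1) to (5.9, 1.9), a distance of √(2.5² + 0.8²) ≈ 2.6.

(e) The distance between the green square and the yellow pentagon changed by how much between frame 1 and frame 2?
+2.4

Distance in frame 1: 3.8. Distance in frame 2: 6.2.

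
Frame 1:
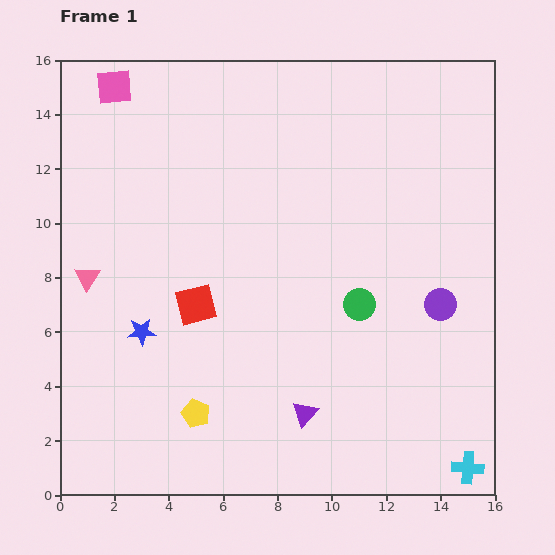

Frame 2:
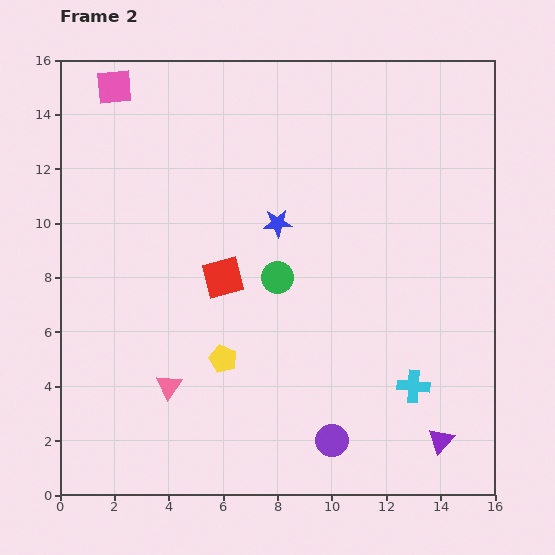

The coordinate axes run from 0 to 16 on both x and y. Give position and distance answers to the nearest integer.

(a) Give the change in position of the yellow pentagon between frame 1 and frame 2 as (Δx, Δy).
(1, 2)

The yellow pentagon was at (5, 3) in frame 1 and (6, 5) in frame 2.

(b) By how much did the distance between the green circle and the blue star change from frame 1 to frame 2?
-6

Distance in frame 1: 8. Distance in frame 2: 2.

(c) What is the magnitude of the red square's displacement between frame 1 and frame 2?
1

The red square moved from (5, 7) to (6, 8), a distance of √(1² + 1²) ≈ 1.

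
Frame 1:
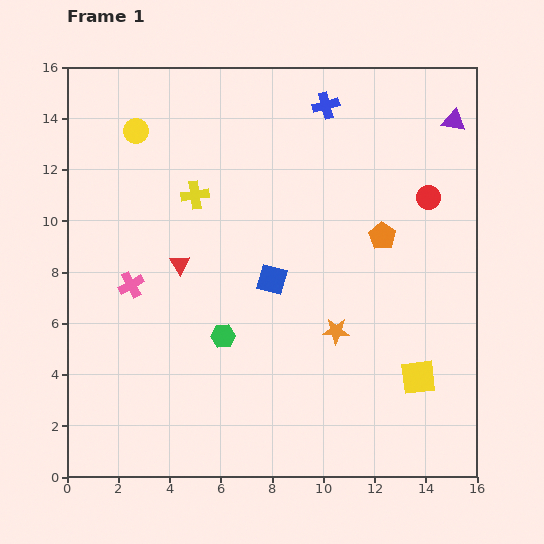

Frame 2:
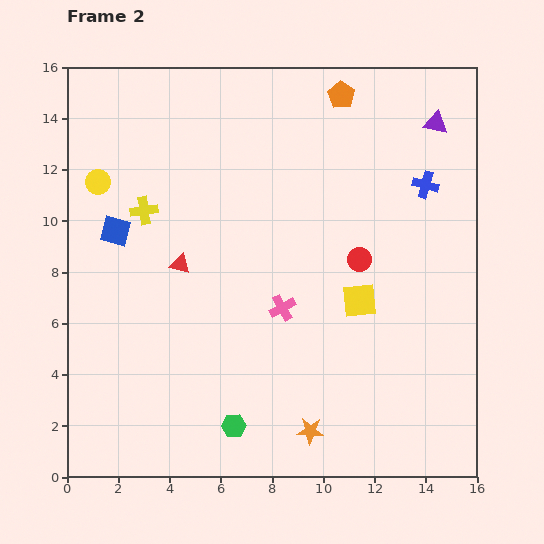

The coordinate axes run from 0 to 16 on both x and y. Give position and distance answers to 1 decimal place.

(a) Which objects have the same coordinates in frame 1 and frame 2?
the red triangle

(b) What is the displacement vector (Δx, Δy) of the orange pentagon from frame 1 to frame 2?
(-1.6, 5.5)

The orange pentagon was at (12.3, 9.4) in frame 1 and (10.7, 14.9) in frame 2.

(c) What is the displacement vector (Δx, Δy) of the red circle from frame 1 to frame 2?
(-2.7, -2.4)

The red circle was at (14.1, 10.9) in frame 1 and (11.4, 8.5) in frame 2.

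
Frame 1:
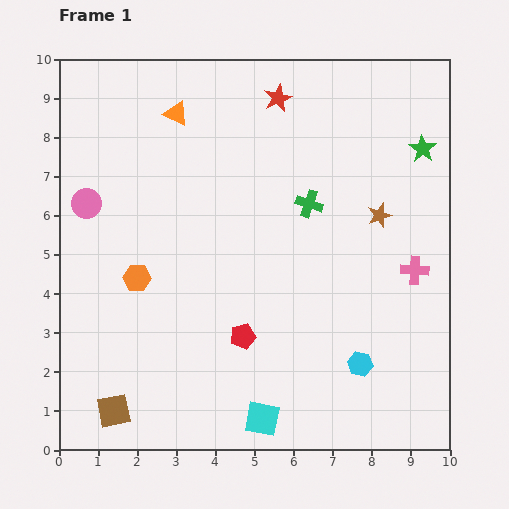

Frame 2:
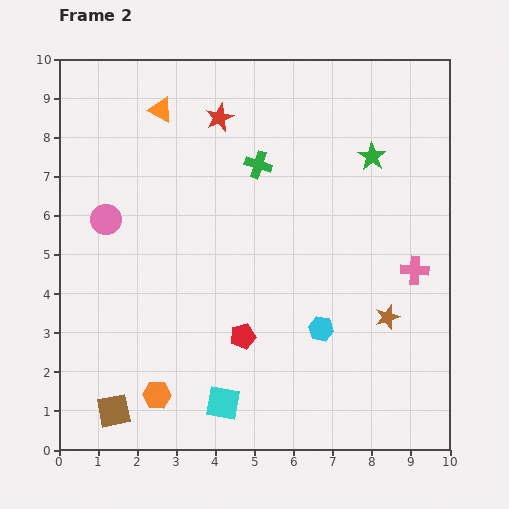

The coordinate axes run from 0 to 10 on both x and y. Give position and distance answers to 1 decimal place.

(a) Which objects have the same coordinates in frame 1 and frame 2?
the brown square, the pink cross, the red pentagon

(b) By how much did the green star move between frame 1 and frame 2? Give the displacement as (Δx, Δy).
(-1.3, -0.2)

The green star was at (9.3, 7.7) in frame 1 and (8.0, 7.5) in frame 2.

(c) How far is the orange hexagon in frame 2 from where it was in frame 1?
3.0

The orange hexagon moved from (2.0, 4.4) to (2.5, 1.4), a distance of √(0.5² + 3.0²) ≈ 3.0.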